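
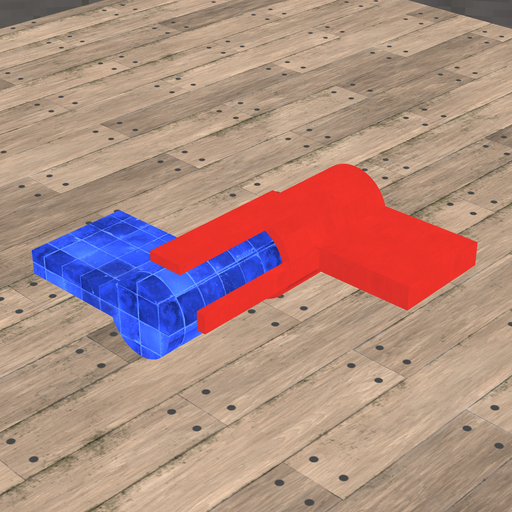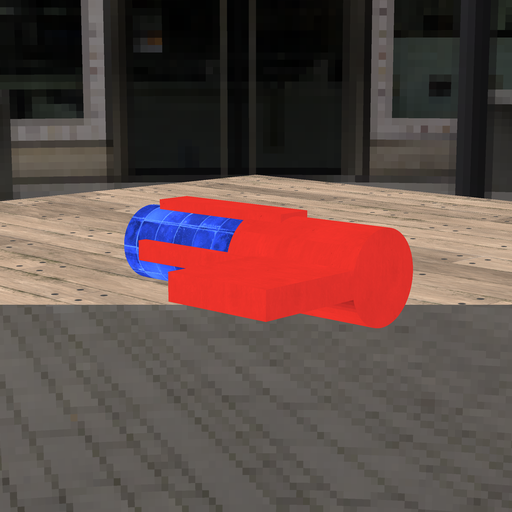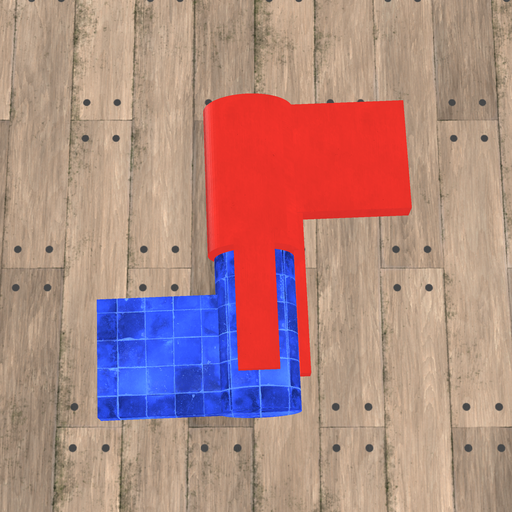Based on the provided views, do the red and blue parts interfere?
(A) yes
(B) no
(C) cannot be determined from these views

(B) no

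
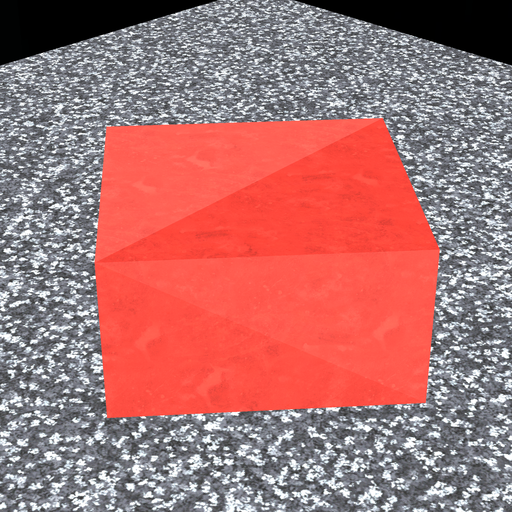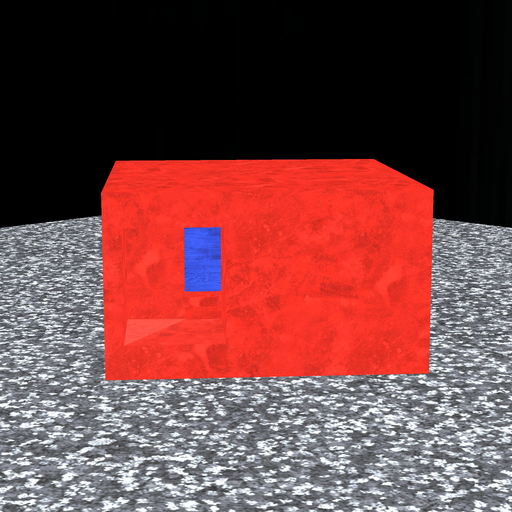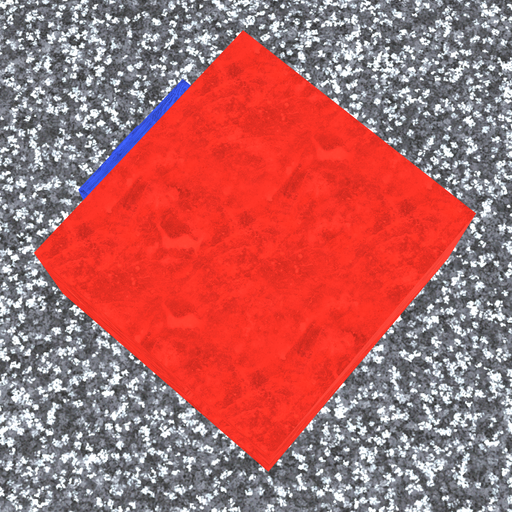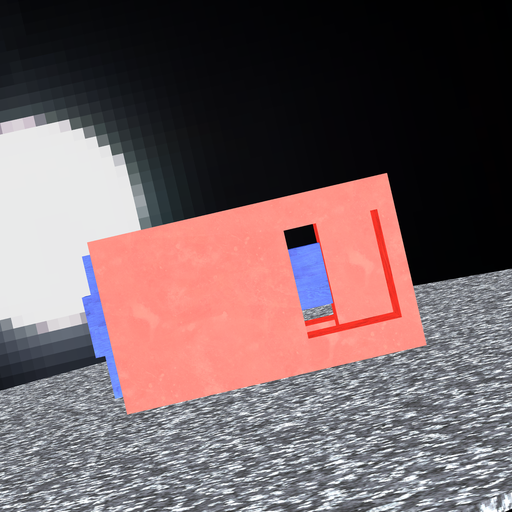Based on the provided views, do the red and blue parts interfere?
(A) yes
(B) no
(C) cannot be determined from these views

(A) yes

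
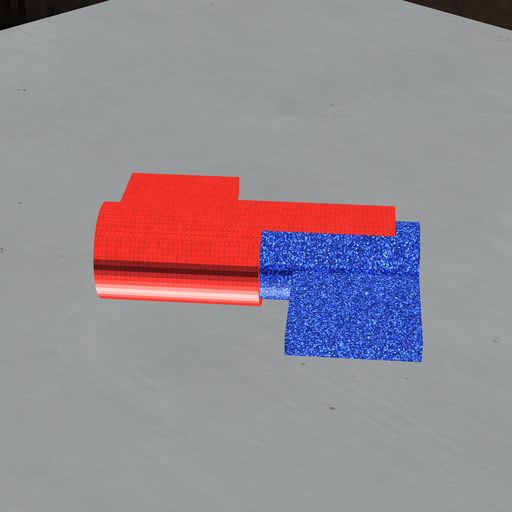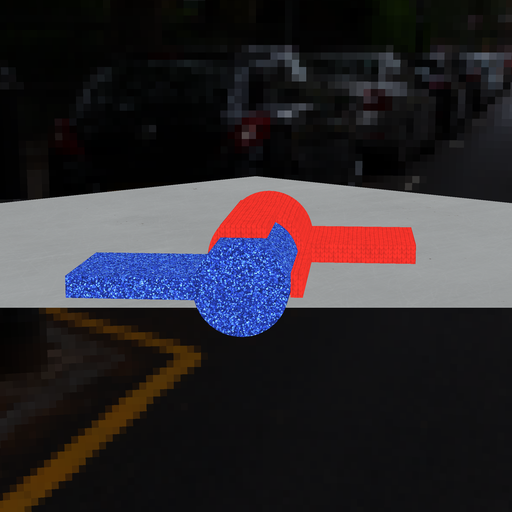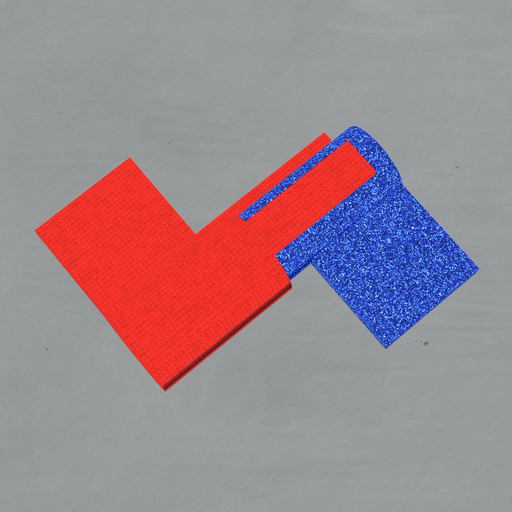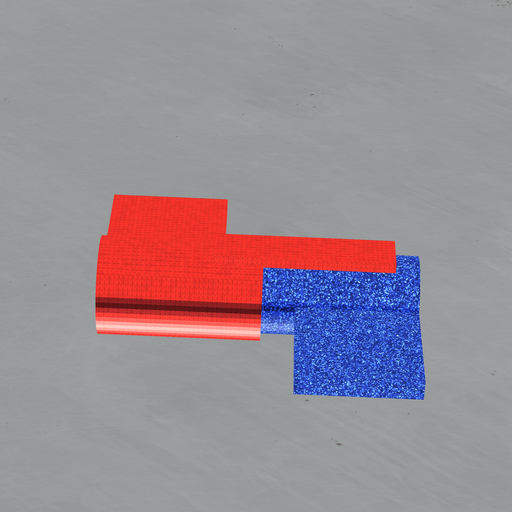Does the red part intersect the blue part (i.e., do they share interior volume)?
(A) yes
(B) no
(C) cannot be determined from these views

(A) yes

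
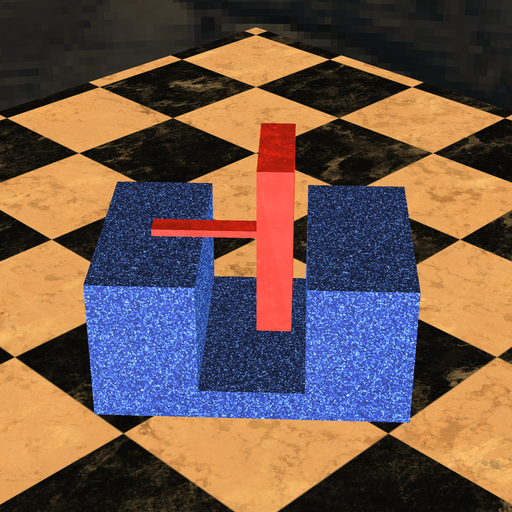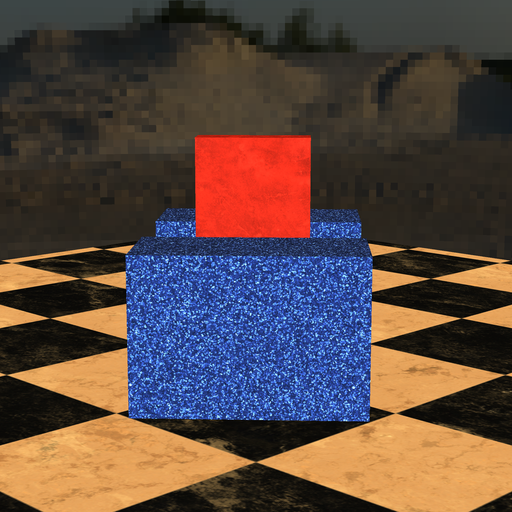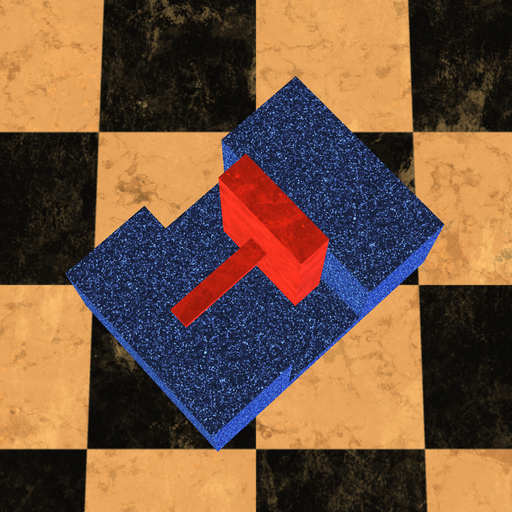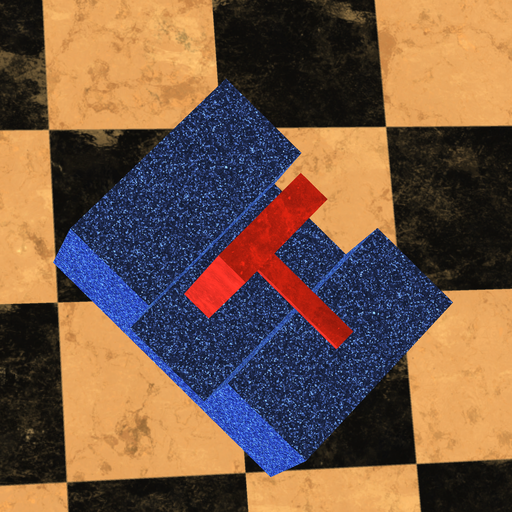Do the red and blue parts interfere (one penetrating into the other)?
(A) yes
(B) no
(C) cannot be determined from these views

(B) no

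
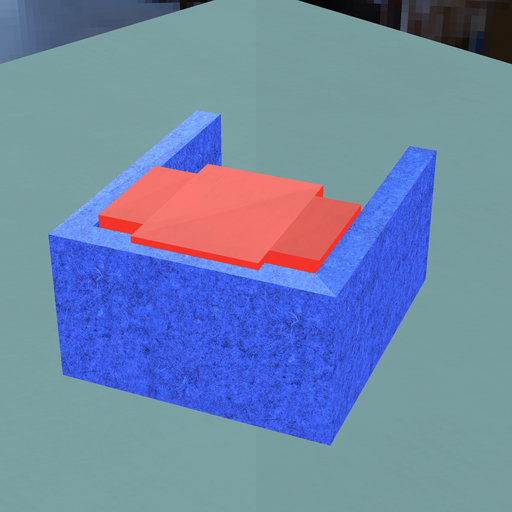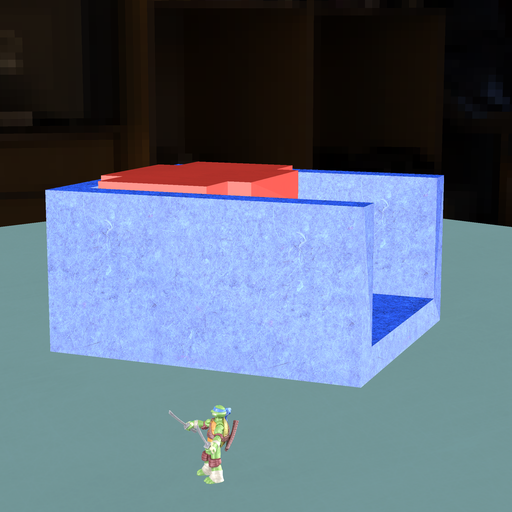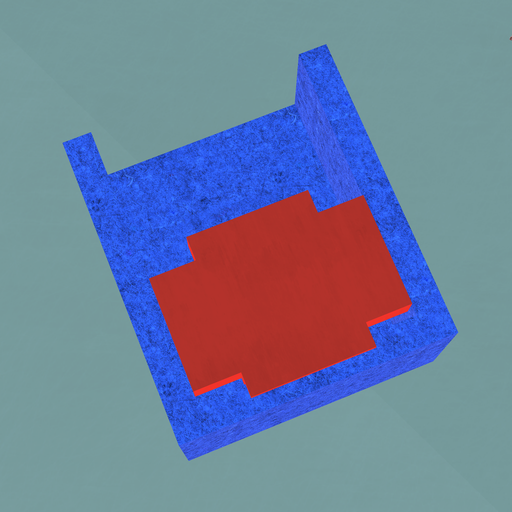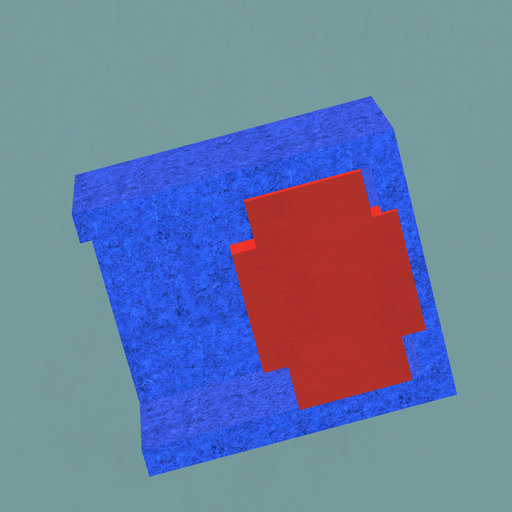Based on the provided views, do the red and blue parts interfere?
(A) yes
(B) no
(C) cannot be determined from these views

(A) yes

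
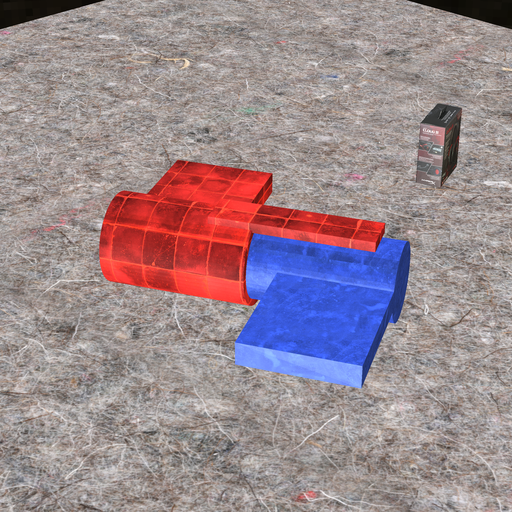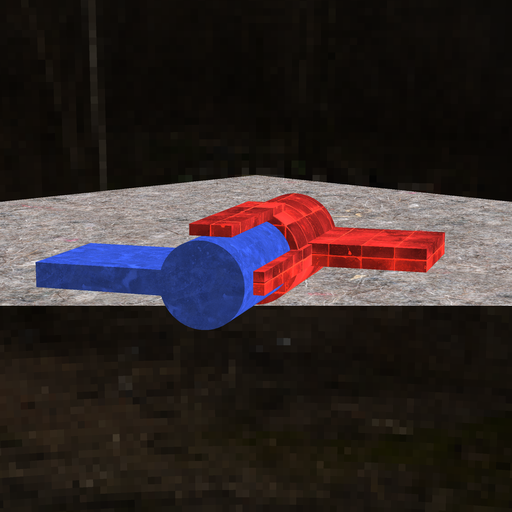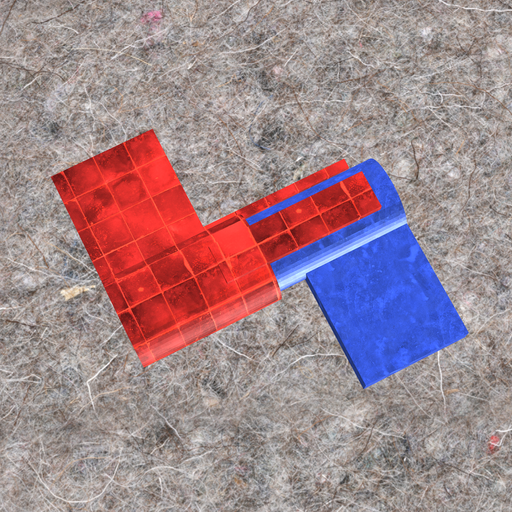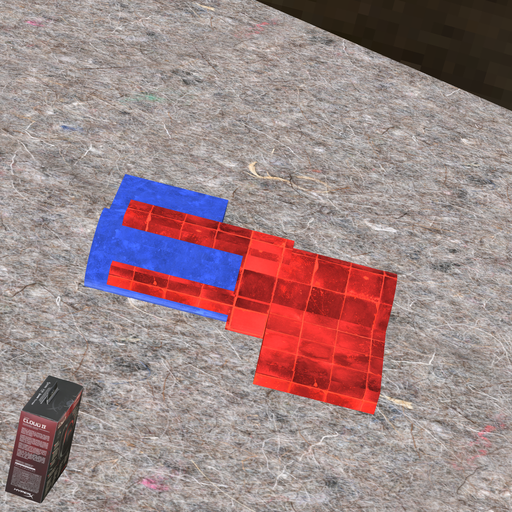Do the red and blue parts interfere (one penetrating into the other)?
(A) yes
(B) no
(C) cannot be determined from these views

(A) yes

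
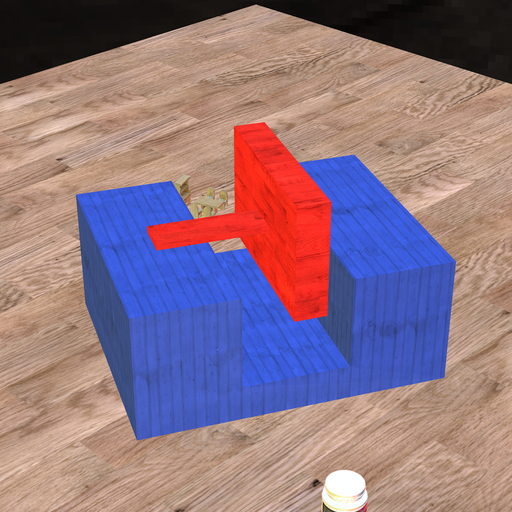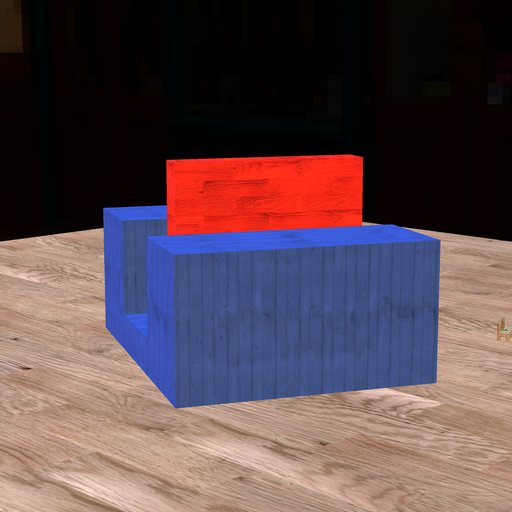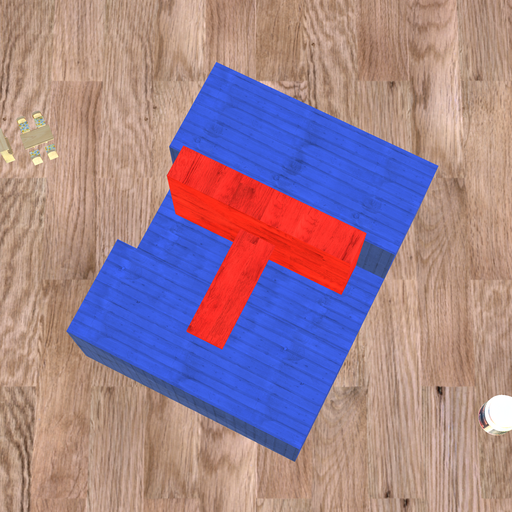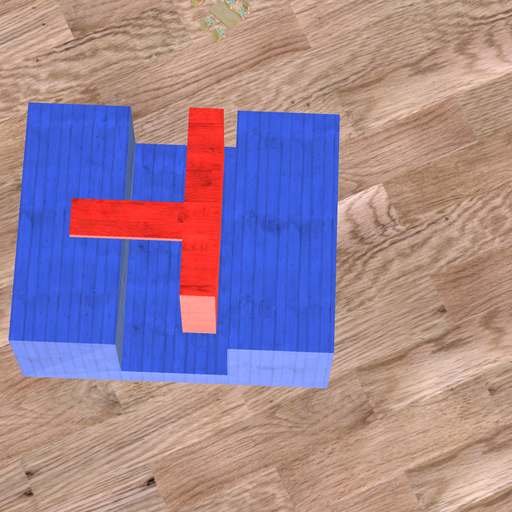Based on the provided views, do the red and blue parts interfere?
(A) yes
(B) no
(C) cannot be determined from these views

(B) no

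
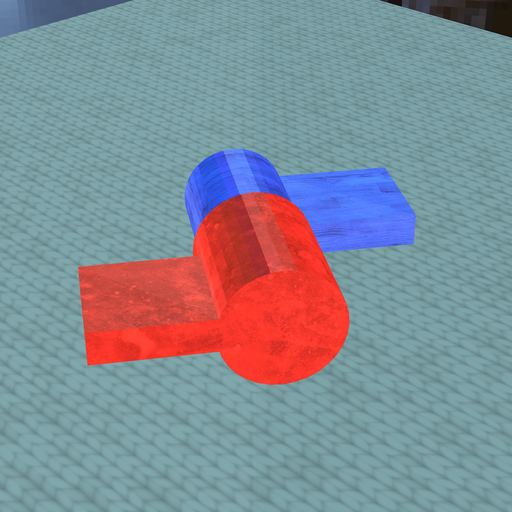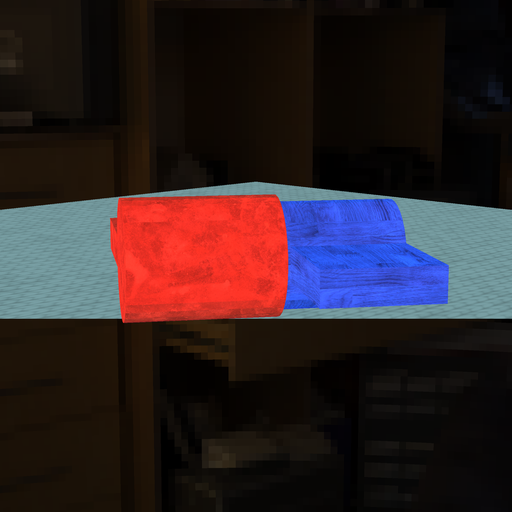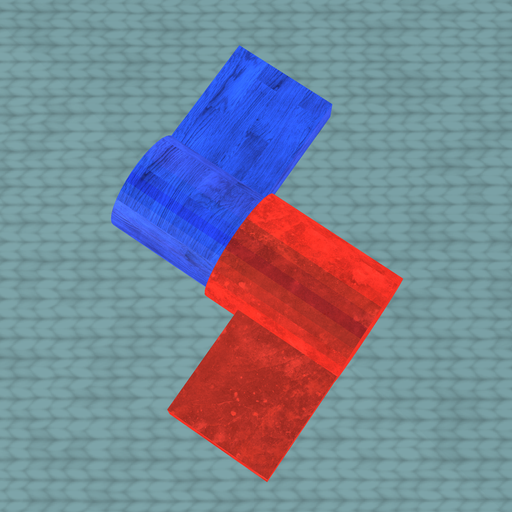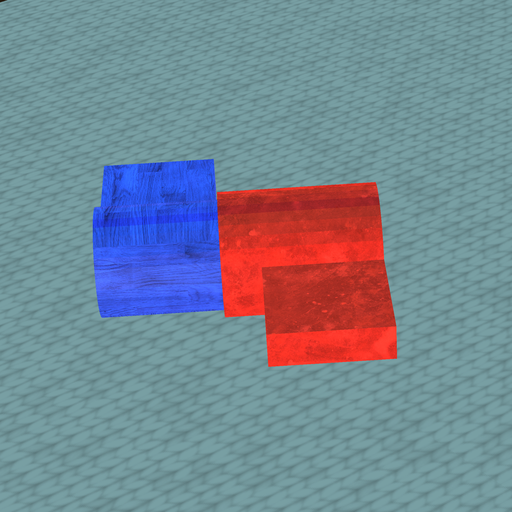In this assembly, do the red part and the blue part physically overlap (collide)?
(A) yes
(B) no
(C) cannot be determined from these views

(A) yes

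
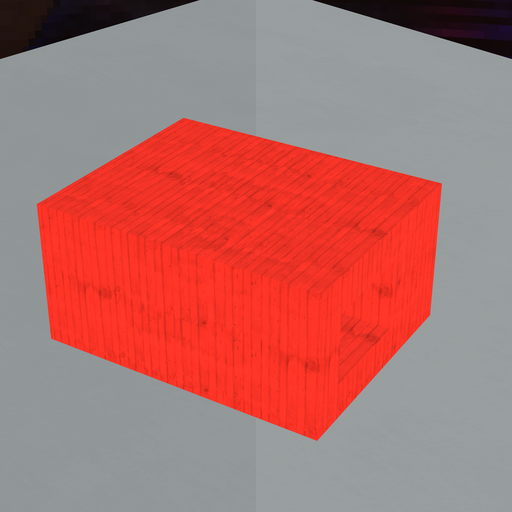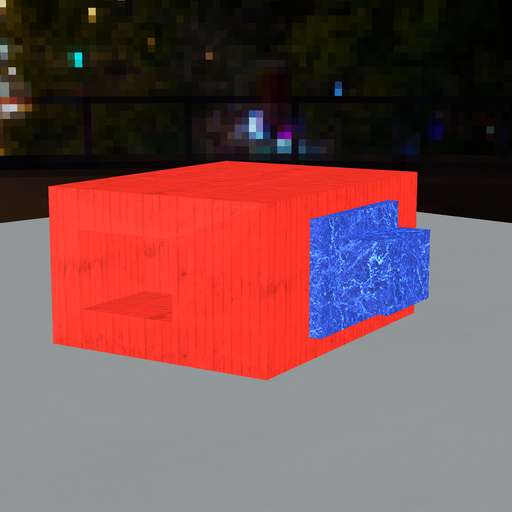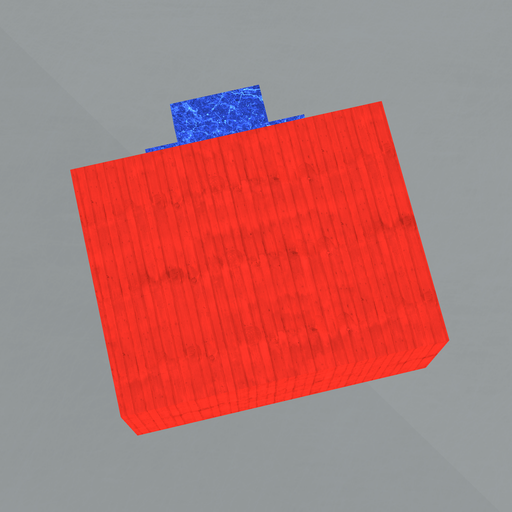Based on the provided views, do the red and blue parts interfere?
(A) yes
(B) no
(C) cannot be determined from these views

(C) cannot be determined from these views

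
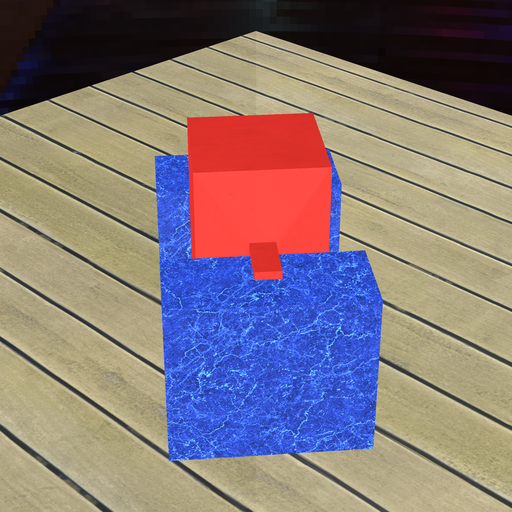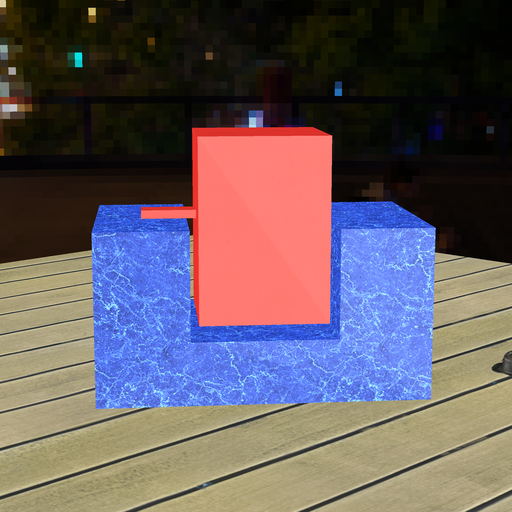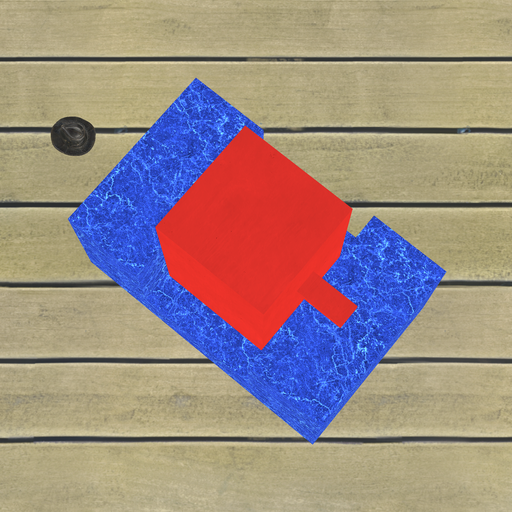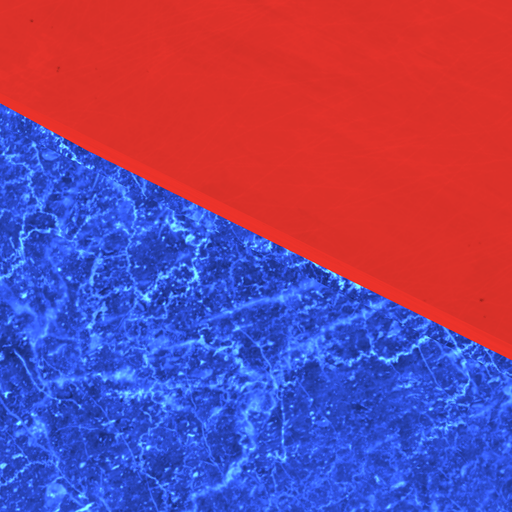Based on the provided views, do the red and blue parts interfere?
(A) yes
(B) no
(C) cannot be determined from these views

(B) no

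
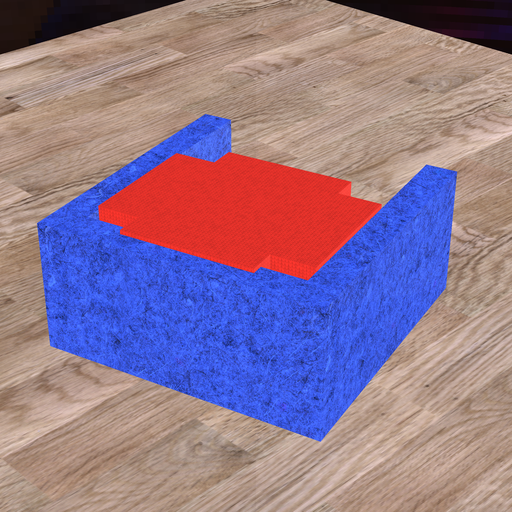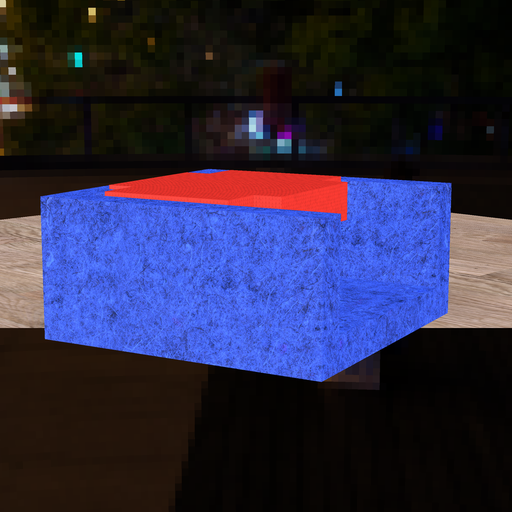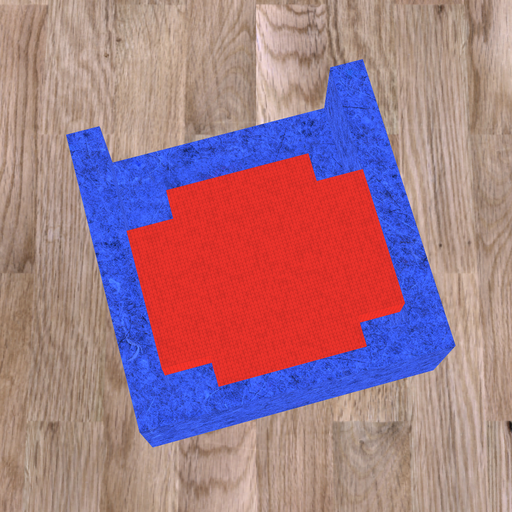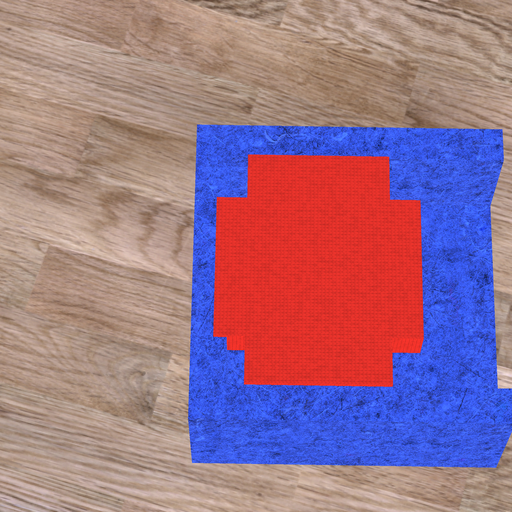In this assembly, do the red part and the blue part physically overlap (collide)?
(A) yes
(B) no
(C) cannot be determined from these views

(A) yes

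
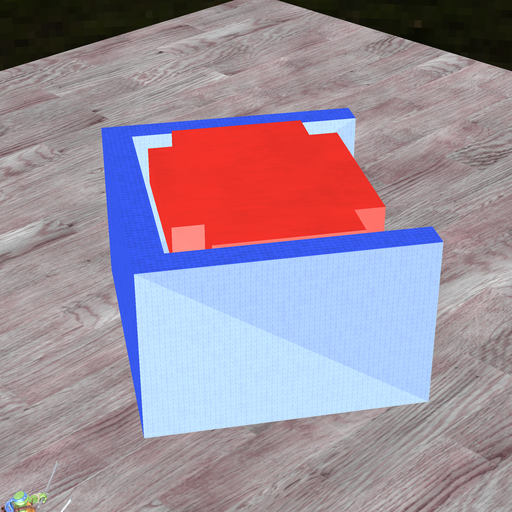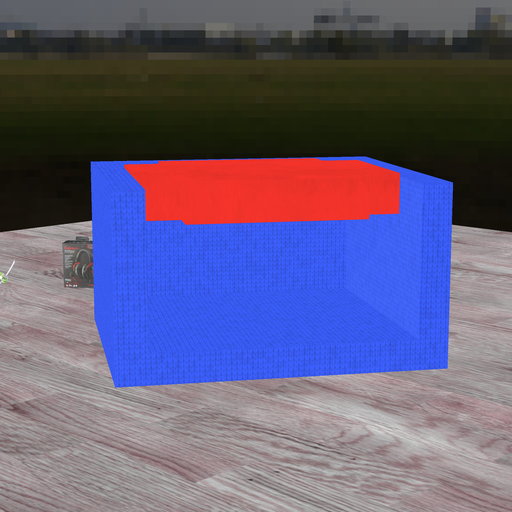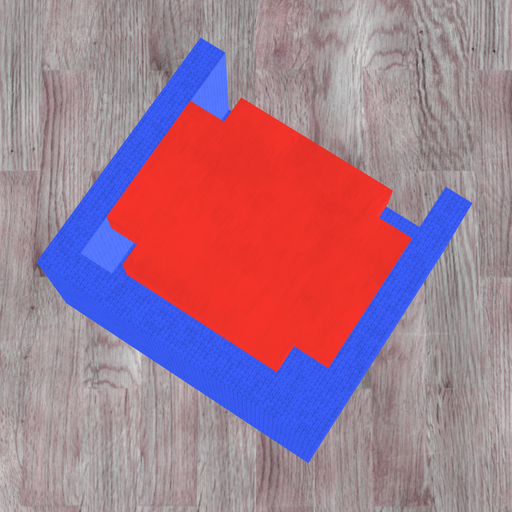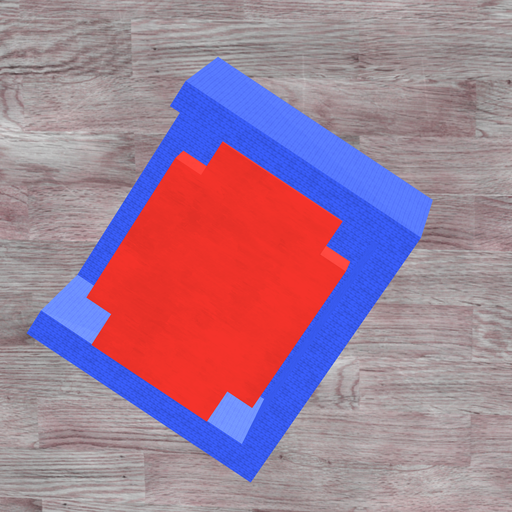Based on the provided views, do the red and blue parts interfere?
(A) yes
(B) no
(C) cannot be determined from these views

(B) no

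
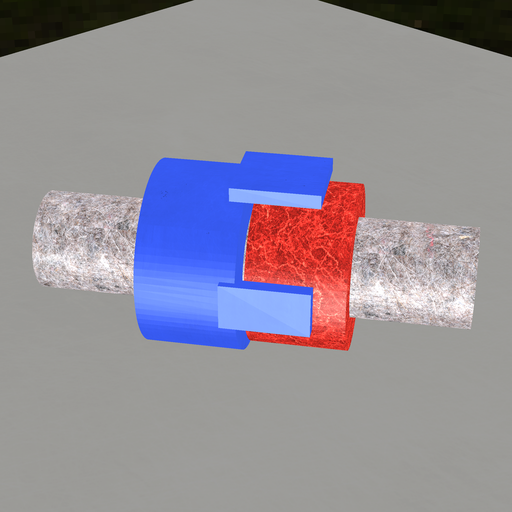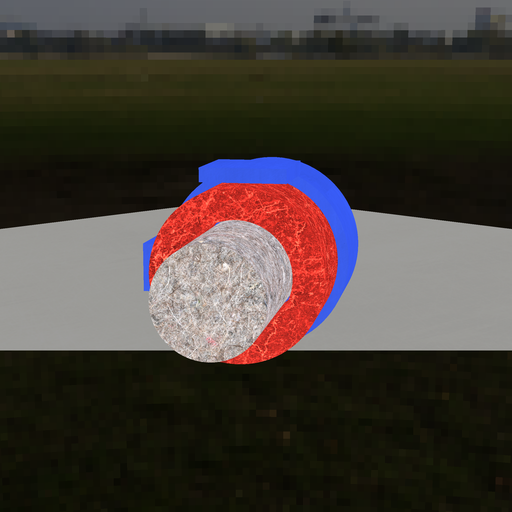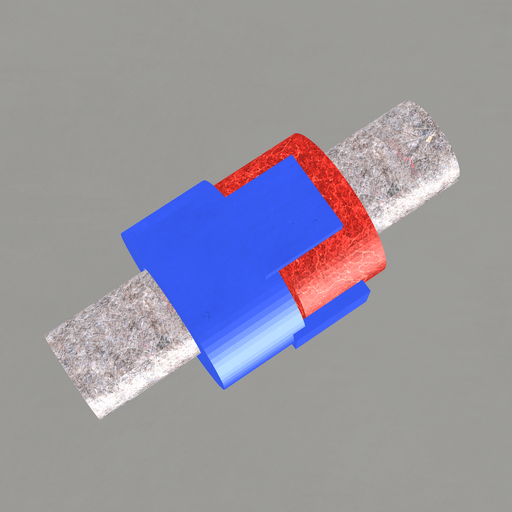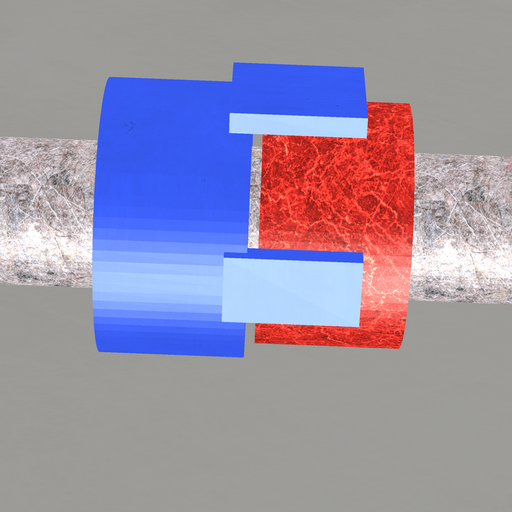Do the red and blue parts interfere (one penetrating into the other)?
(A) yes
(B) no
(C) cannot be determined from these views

(B) no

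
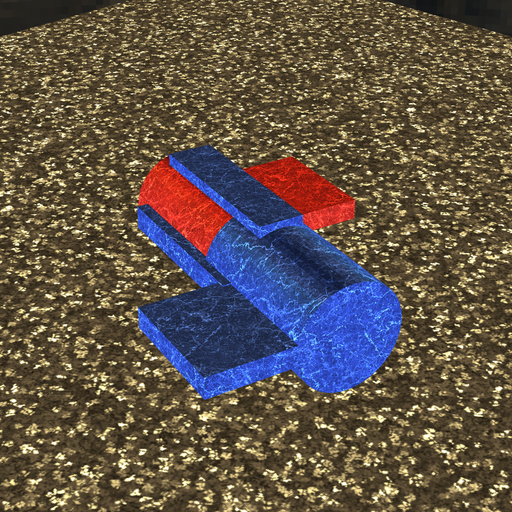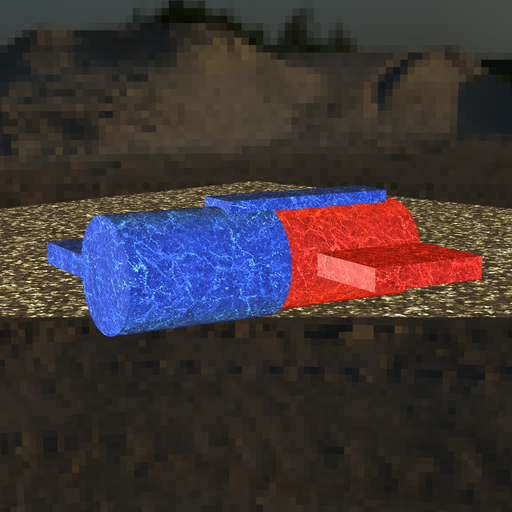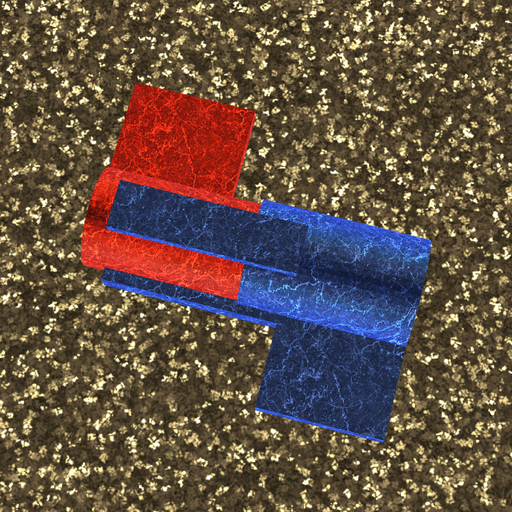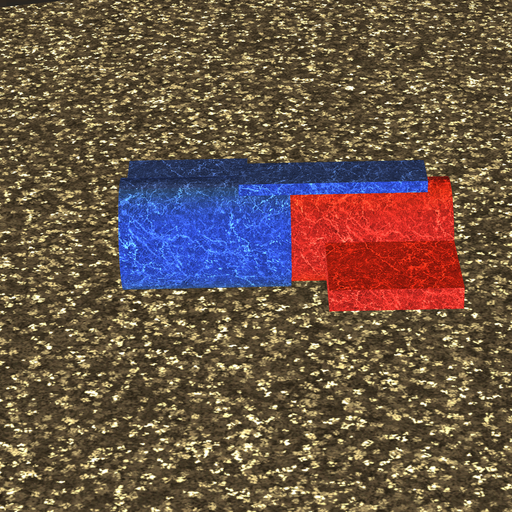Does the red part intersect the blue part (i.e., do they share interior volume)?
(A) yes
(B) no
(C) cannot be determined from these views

(A) yes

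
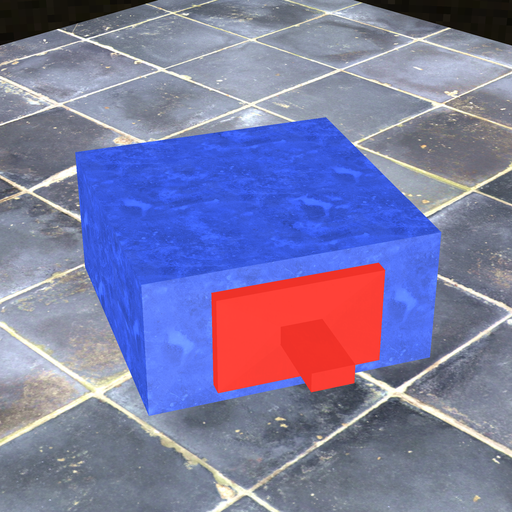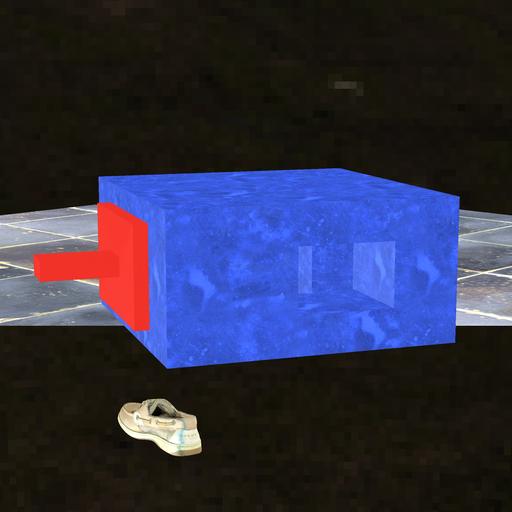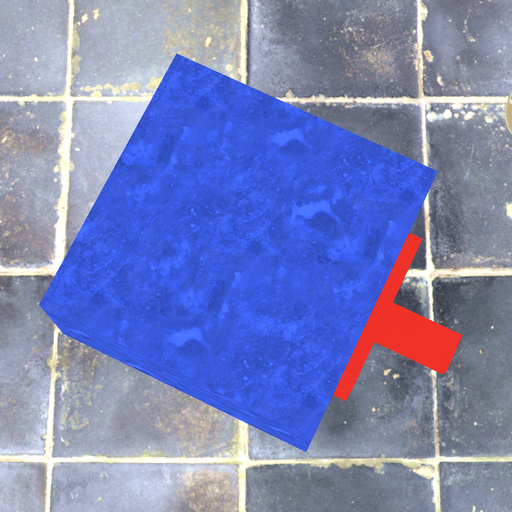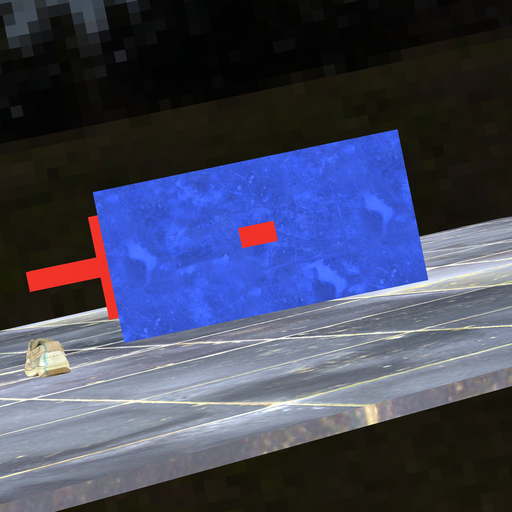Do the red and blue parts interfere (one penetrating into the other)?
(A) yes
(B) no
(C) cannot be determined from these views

(B) no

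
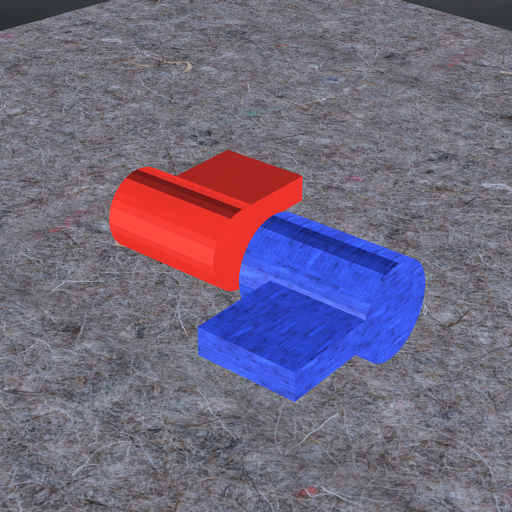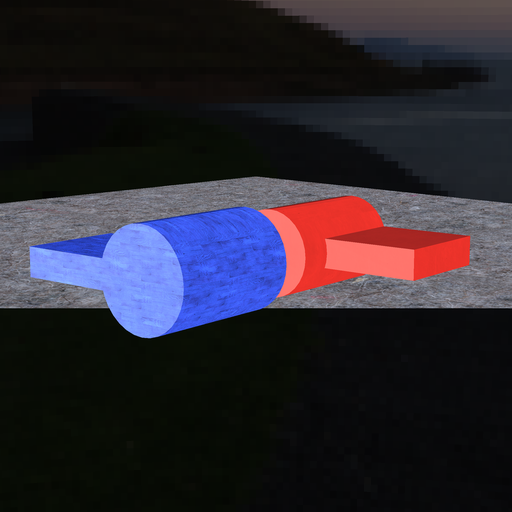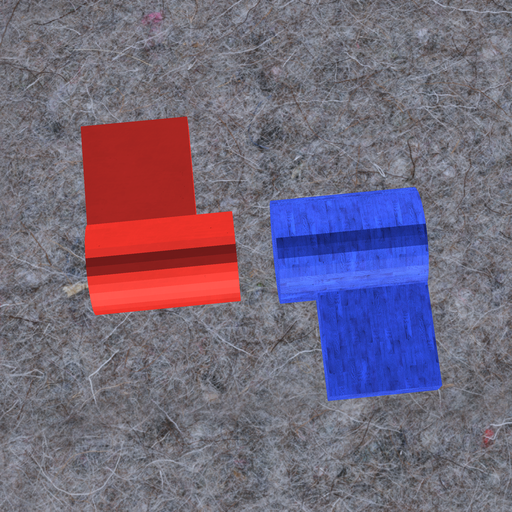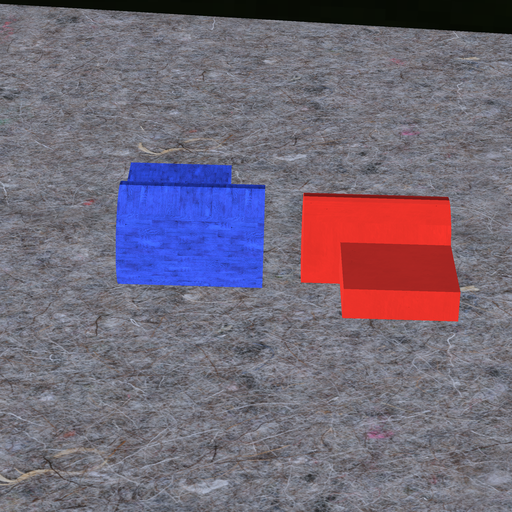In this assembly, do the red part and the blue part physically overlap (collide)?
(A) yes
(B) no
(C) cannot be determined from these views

(B) no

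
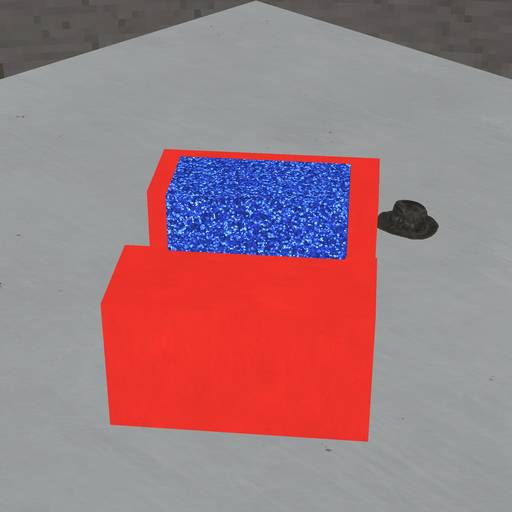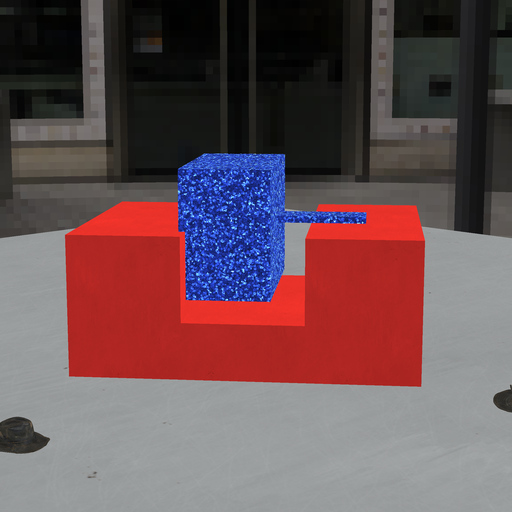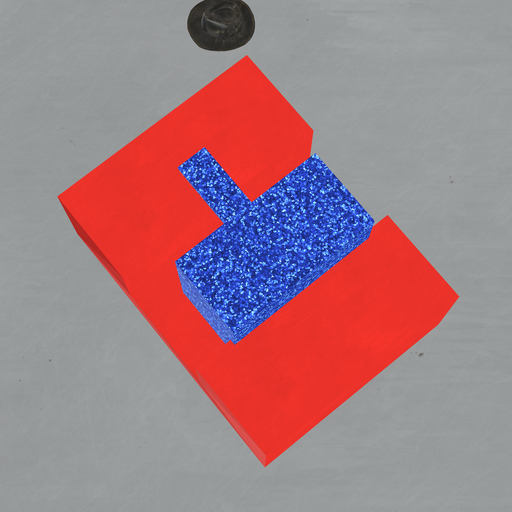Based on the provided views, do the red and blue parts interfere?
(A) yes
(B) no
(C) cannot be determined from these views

(A) yes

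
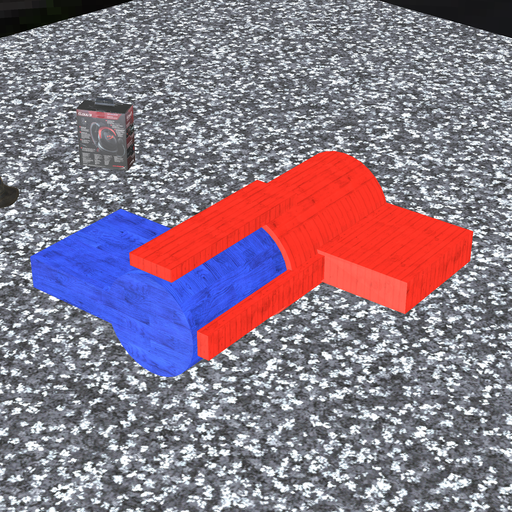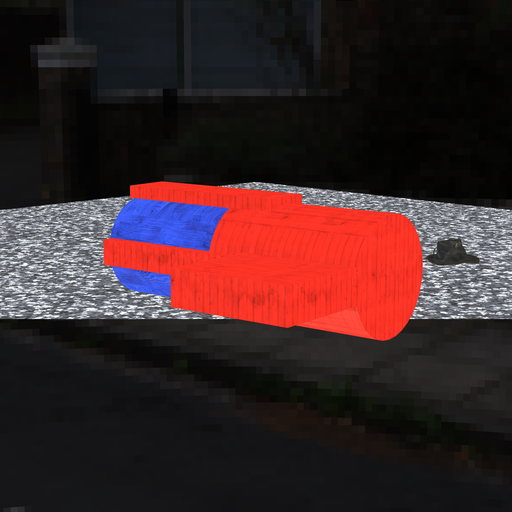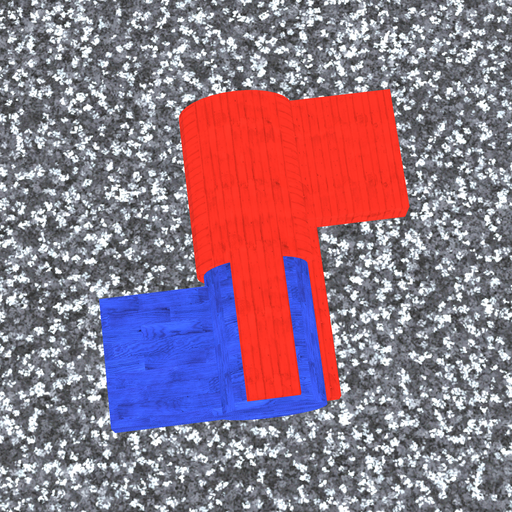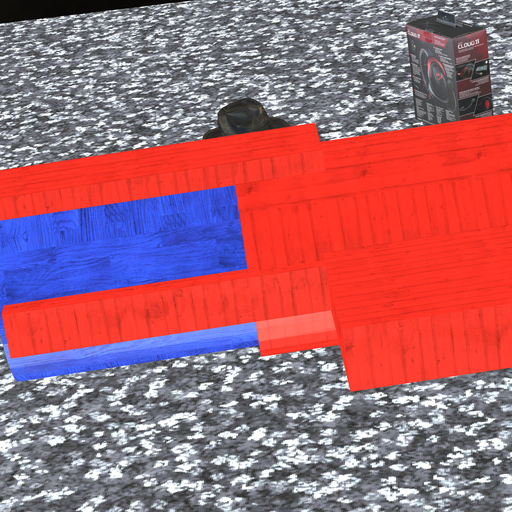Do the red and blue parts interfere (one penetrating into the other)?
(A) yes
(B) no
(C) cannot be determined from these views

(A) yes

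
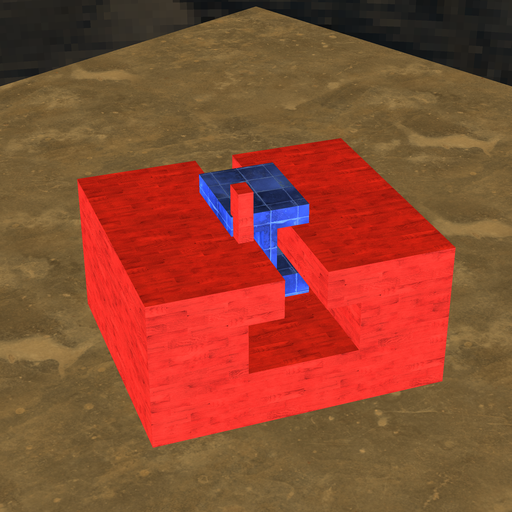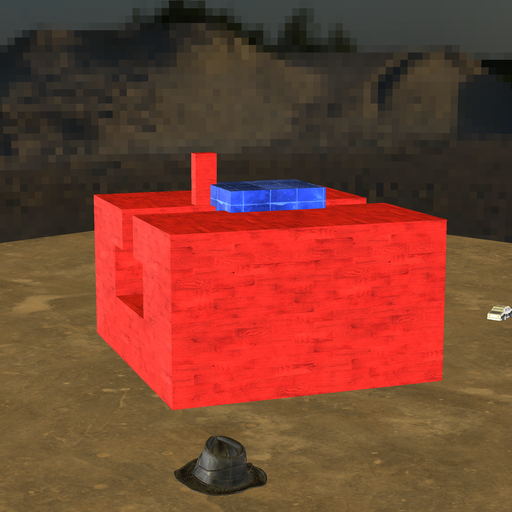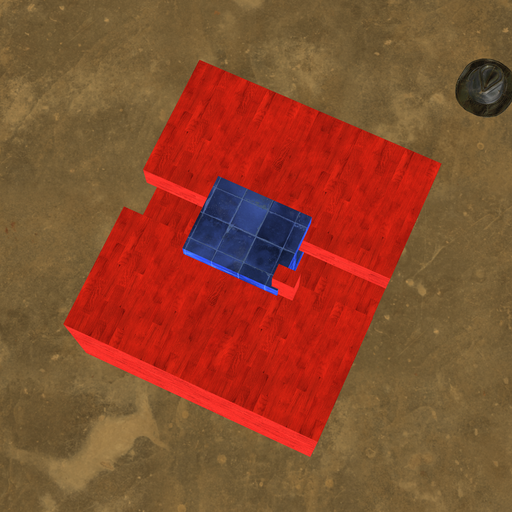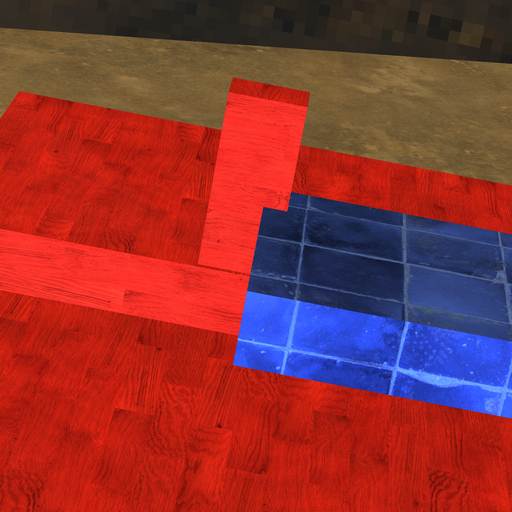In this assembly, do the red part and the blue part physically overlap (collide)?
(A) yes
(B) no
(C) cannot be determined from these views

(A) yes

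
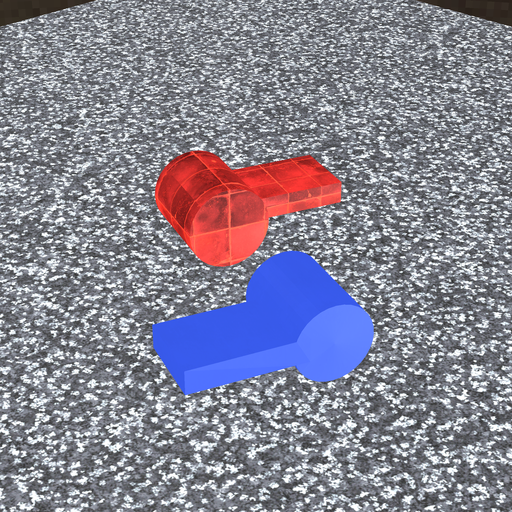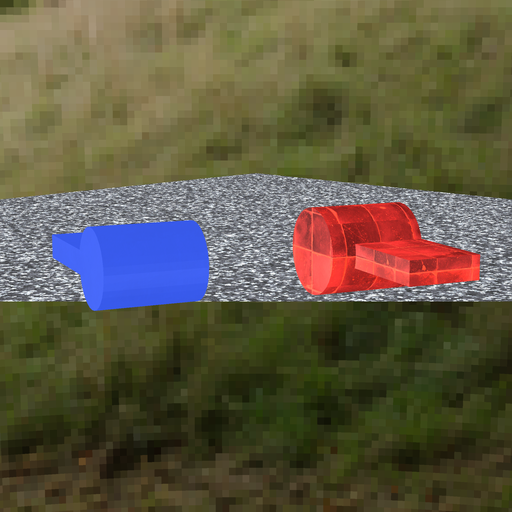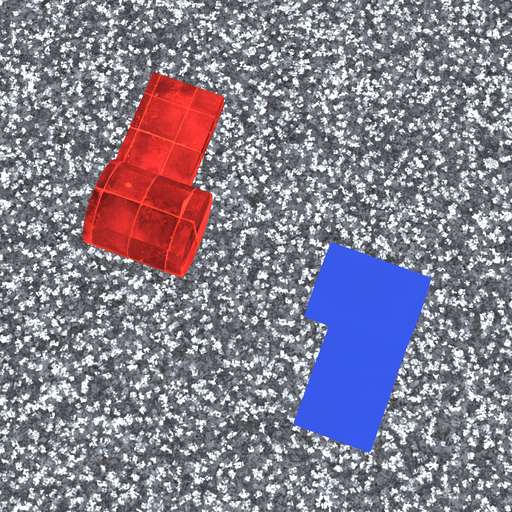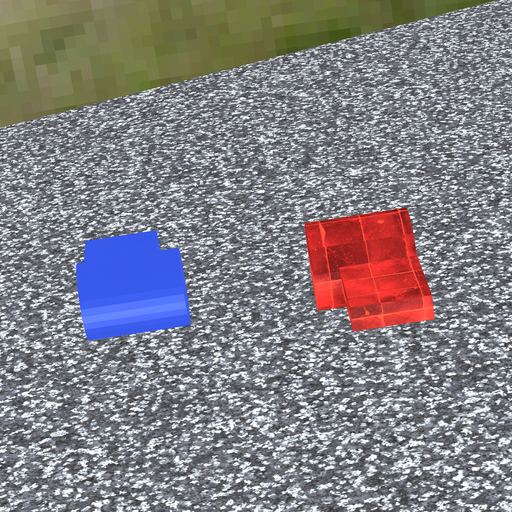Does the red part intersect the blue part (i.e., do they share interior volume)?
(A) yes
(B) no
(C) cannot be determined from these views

(B) no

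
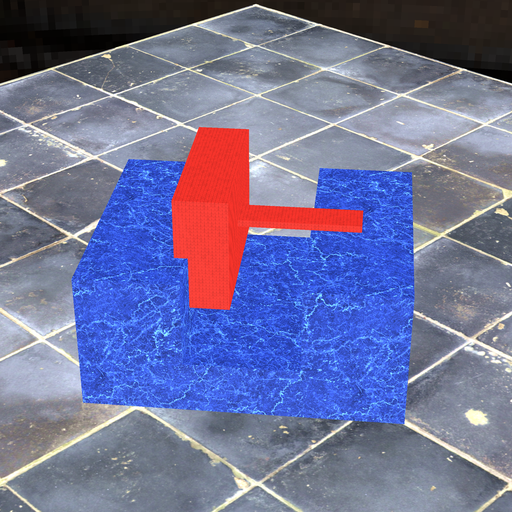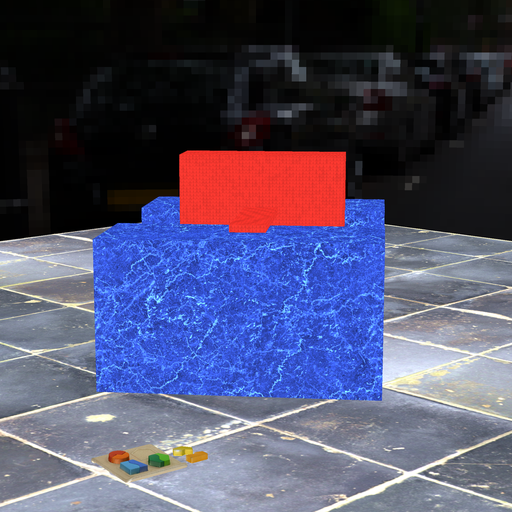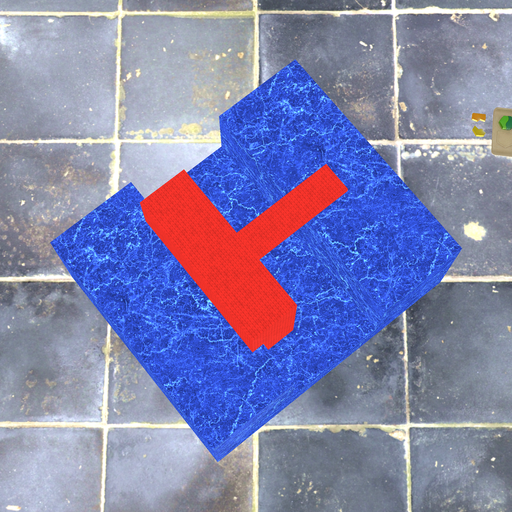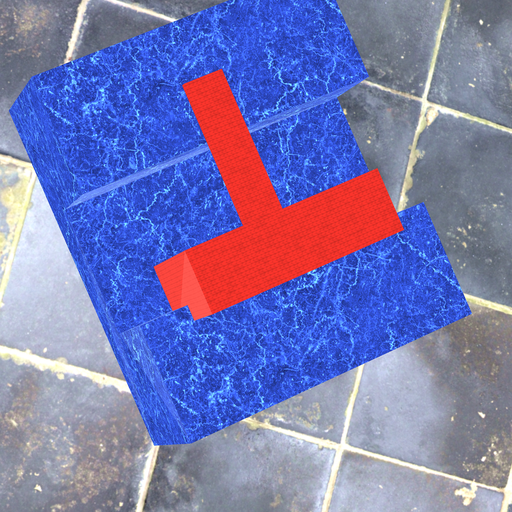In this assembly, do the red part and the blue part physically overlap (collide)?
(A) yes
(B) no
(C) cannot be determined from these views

(A) yes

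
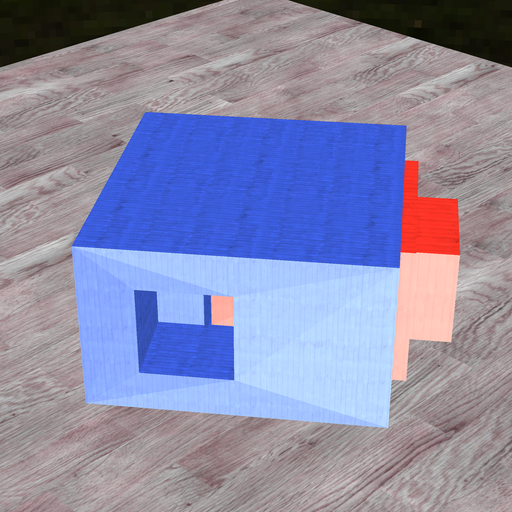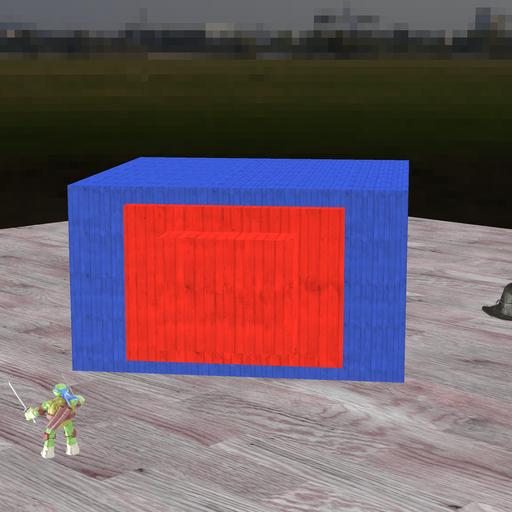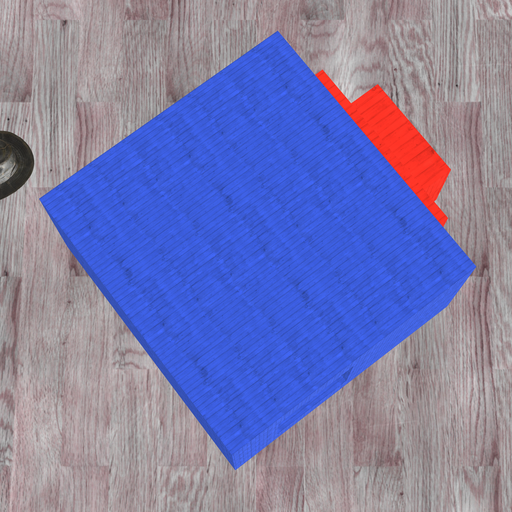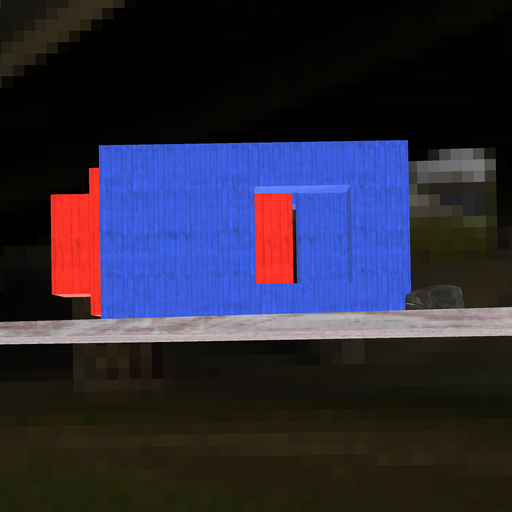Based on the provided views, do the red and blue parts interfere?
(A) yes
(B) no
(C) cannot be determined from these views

(B) no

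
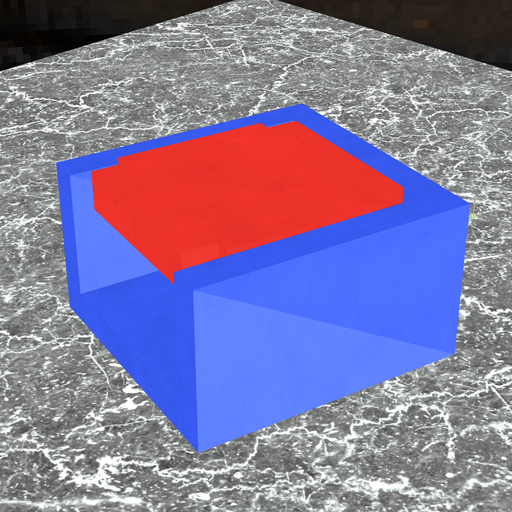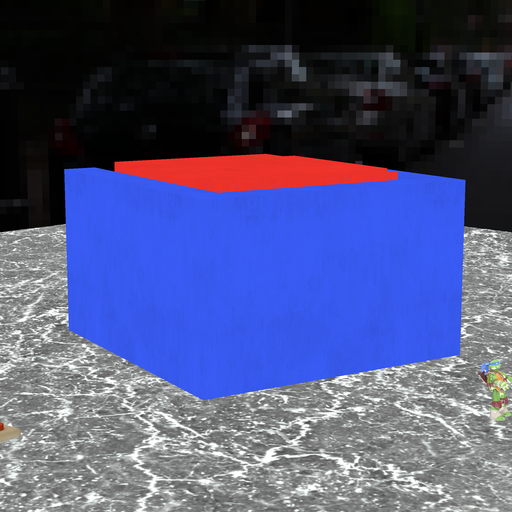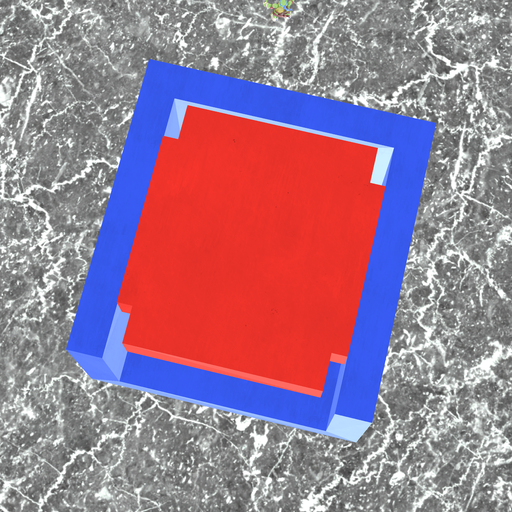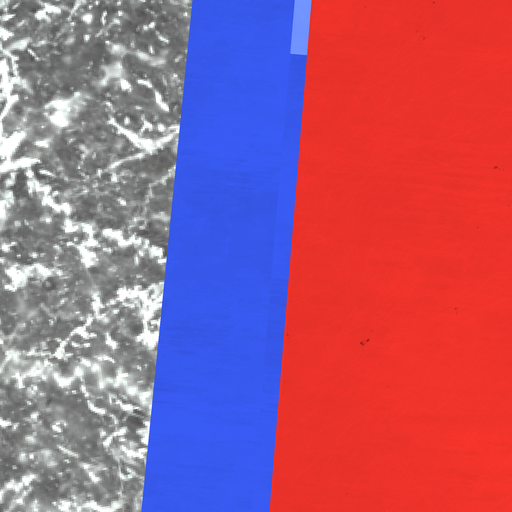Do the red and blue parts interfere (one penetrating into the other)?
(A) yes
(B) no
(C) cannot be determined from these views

(B) no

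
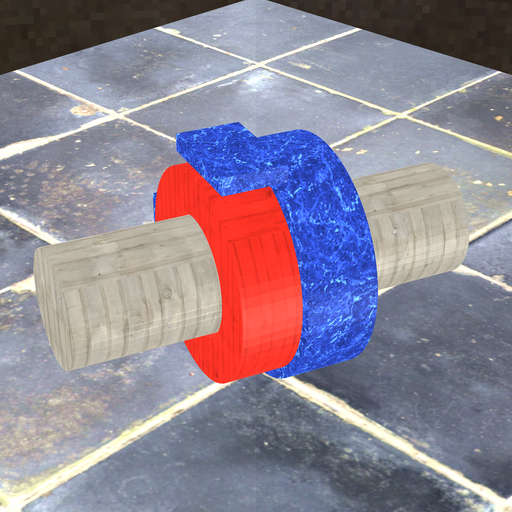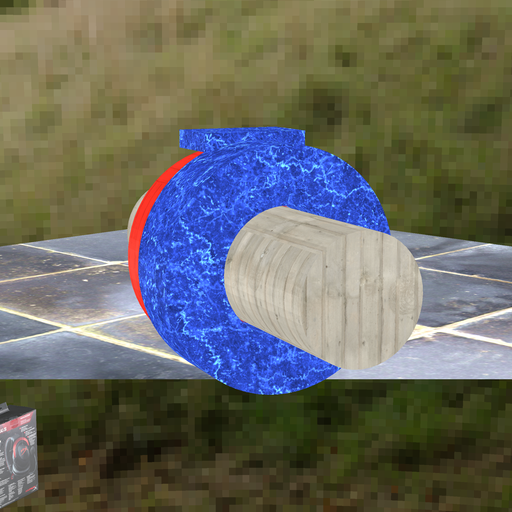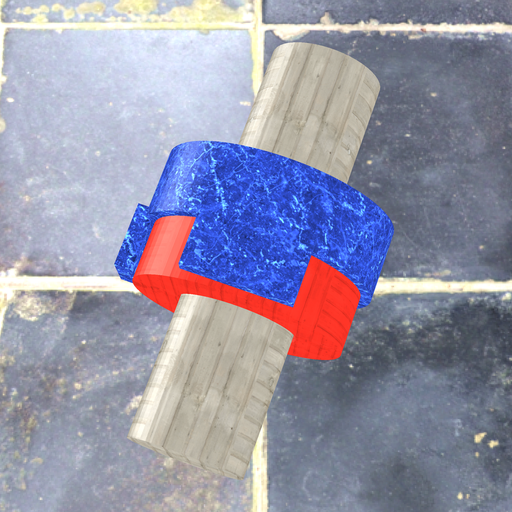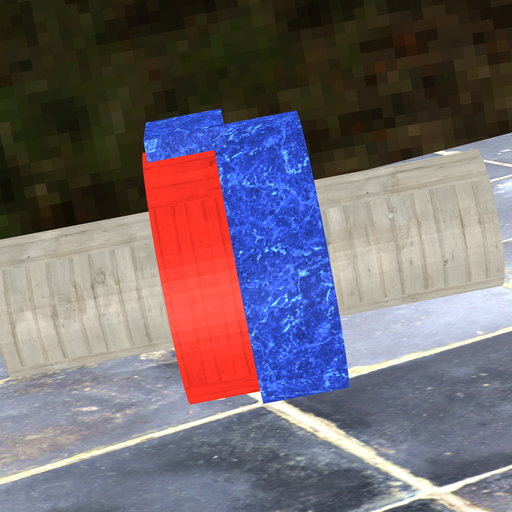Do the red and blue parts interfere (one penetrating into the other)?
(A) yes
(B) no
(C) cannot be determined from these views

(A) yes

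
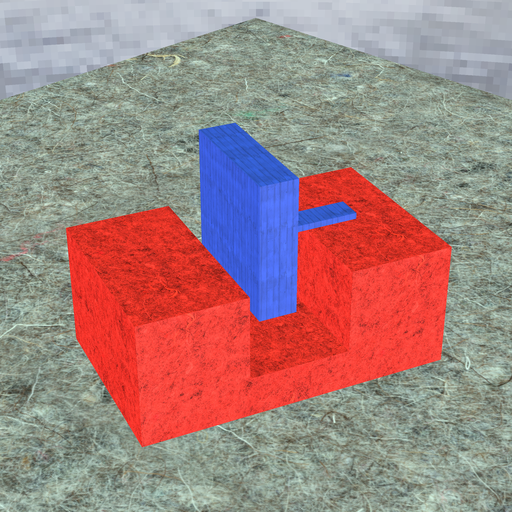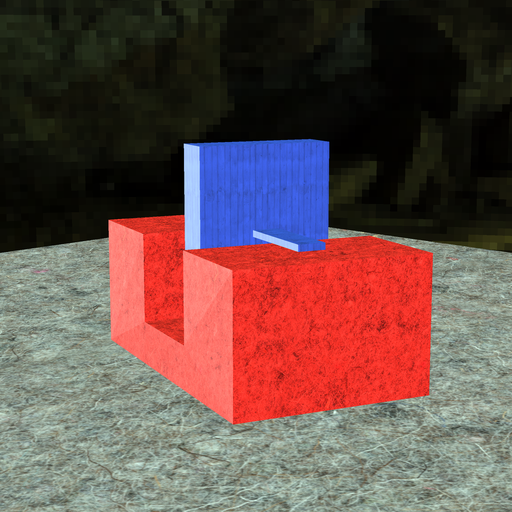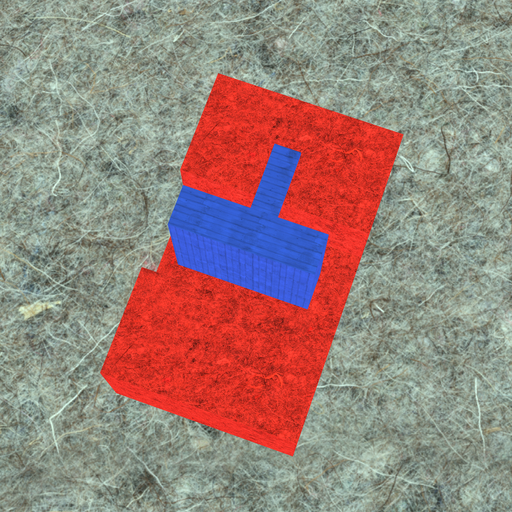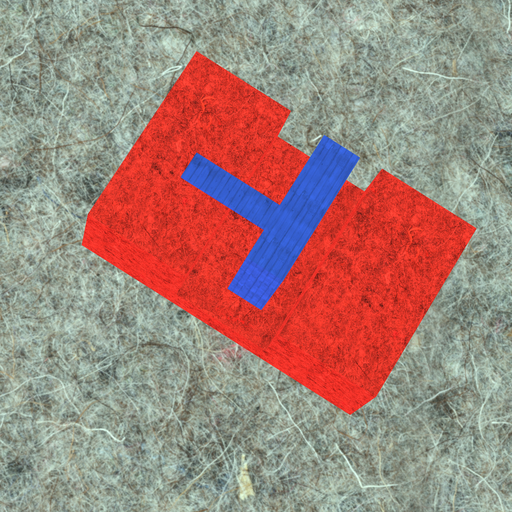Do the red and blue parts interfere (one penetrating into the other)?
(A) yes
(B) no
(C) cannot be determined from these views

(B) no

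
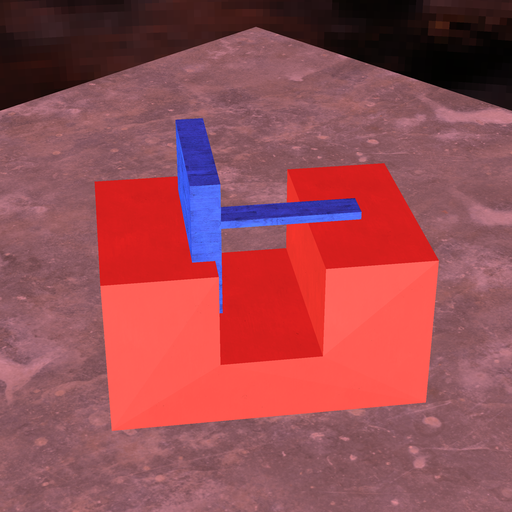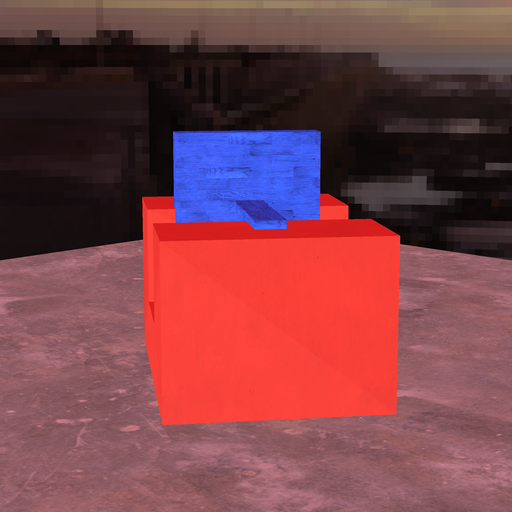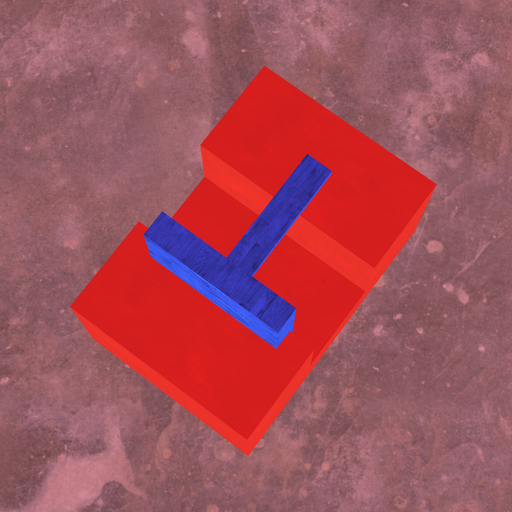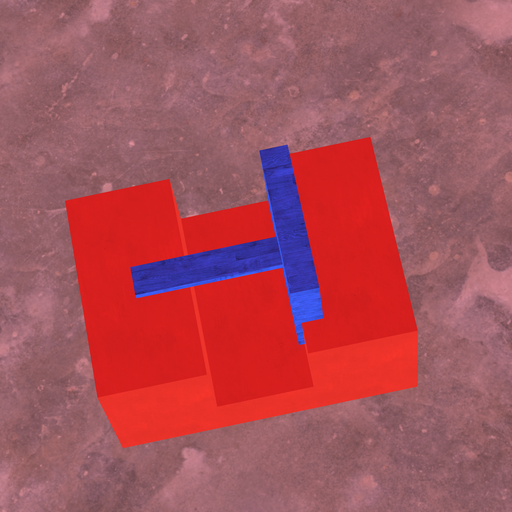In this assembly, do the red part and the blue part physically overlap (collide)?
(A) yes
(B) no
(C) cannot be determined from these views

(A) yes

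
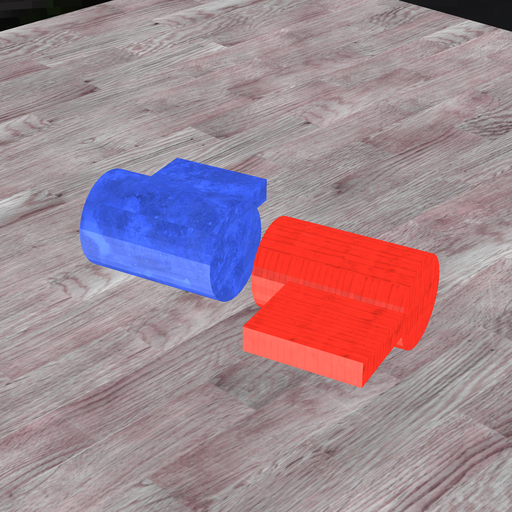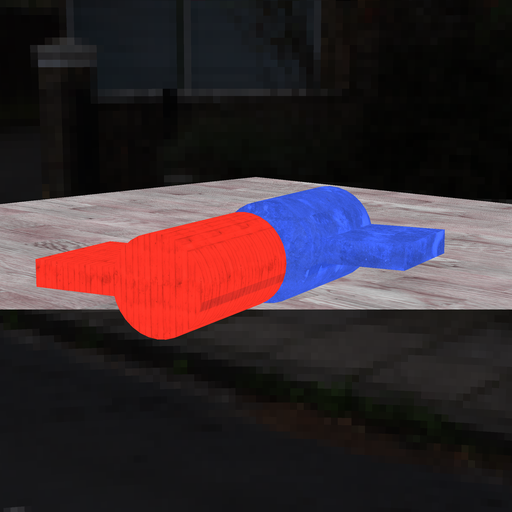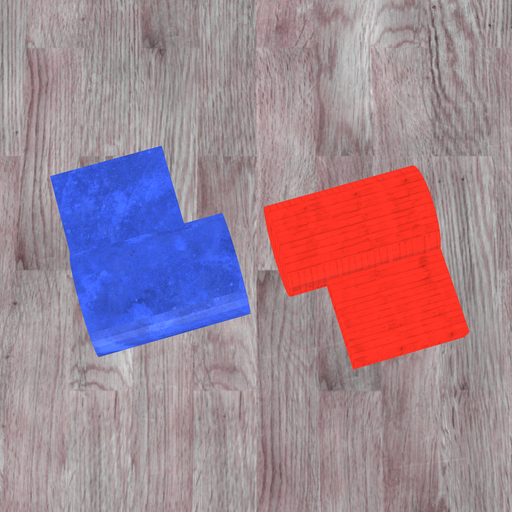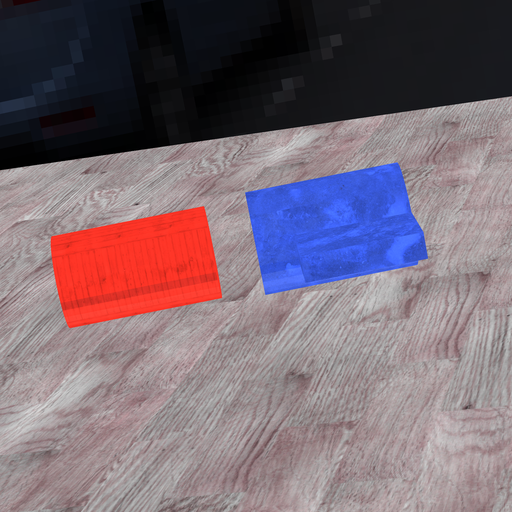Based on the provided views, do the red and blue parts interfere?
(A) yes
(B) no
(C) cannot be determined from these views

(B) no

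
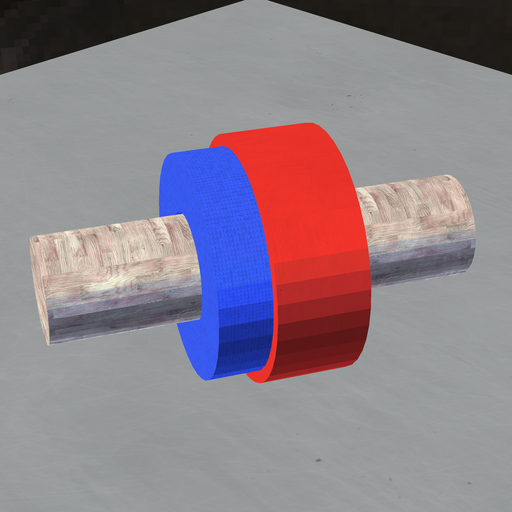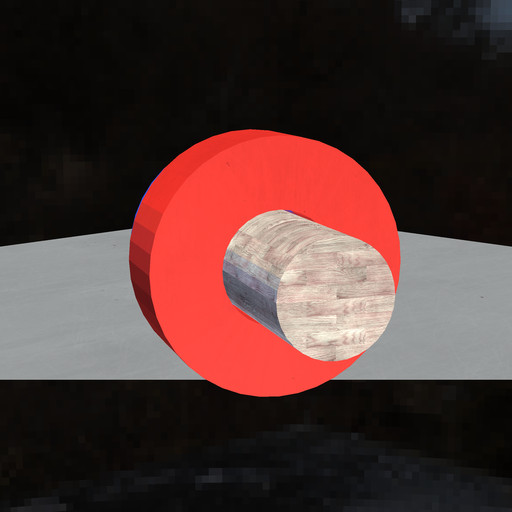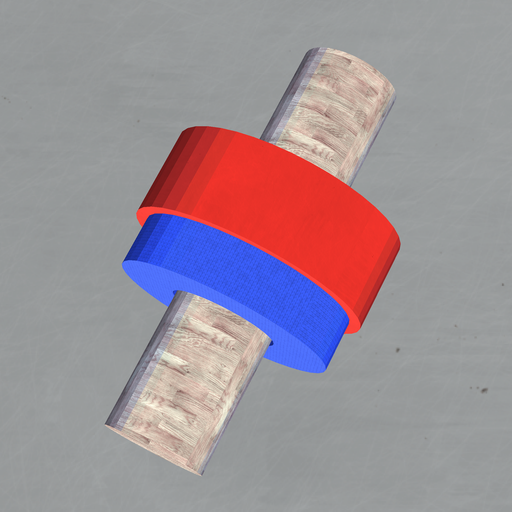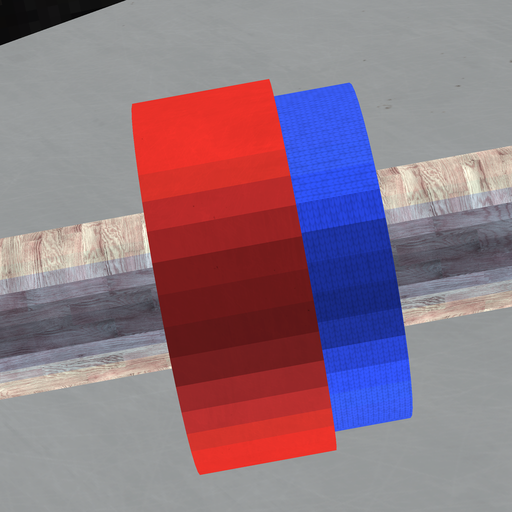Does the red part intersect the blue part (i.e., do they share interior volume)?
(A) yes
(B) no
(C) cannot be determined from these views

(A) yes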